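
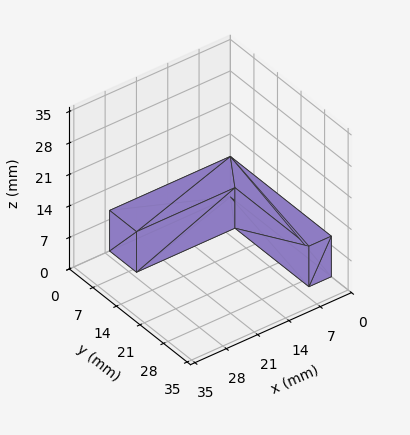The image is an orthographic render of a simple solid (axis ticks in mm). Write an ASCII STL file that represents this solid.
Reading the render: the shape is an L-shaped prism: outer 27 × 30 mm, arm thicknesses ≈ 8 mm (horizontal) and 5 mm (vertical), extruded 9 mm in z (dimensions read to the nearest mm from the axis ticks). For the STL, each face is triangulated and given an outward normal.

solid part
  facet normal 0.0000 0.0000 -1.0000
    outer loop
      vertex 27.000 8.000 0.000
      vertex 27.000 0.000 0.000
      vertex 0.000 0.000 0.000
    endloop
  endfacet
  facet normal 0.0000 0.0000 -1.0000
    outer loop
      vertex 5.000 8.000 0.000
      vertex 27.000 8.000 0.000
      vertex 0.000 0.000 0.000
    endloop
  endfacet
  facet normal 0.0000 0.0000 -1.0000
    outer loop
      vertex 5.000 30.000 0.000
      vertex 5.000 8.000 0.000
      vertex 0.000 0.000 0.000
    endloop
  endfacet
  facet normal 0.0000 0.0000 -1.0000
    outer loop
      vertex 0.000 30.000 0.000
      vertex 5.000 30.000 0.000
      vertex 0.000 0.000 0.000
    endloop
  endfacet
  facet normal 0.0000 0.0000 1.0000
    outer loop
      vertex 0.000 0.000 9.000
      vertex 27.000 0.000 9.000
      vertex 27.000 8.000 9.000
    endloop
  endfacet
  facet normal 0.0000 0.0000 1.0000
    outer loop
      vertex 0.000 0.000 9.000
      vertex 27.000 8.000 9.000
      vertex 5.000 8.000 9.000
    endloop
  endfacet
  facet normal 0.0000 0.0000 1.0000
    outer loop
      vertex 0.000 0.000 9.000
      vertex 5.000 8.000 9.000
      vertex 5.000 30.000 9.000
    endloop
  endfacet
  facet normal 0.0000 0.0000 1.0000
    outer loop
      vertex 0.000 0.000 9.000
      vertex 5.000 30.000 9.000
      vertex 0.000 30.000 9.000
    endloop
  endfacet
  facet normal 0.0000 -1.0000 0.0000
    outer loop
      vertex 0.000 0.000 0.000
      vertex 27.000 0.000 0.000
      vertex 27.000 0.000 9.000
    endloop
  endfacet
  facet normal 0.0000 -1.0000 0.0000
    outer loop
      vertex 0.000 0.000 0.000
      vertex 27.000 0.000 9.000
      vertex 0.000 0.000 9.000
    endloop
  endfacet
  facet normal 1.0000 0.0000 0.0000
    outer loop
      vertex 27.000 0.000 0.000
      vertex 27.000 8.000 0.000
      vertex 27.000 8.000 9.000
    endloop
  endfacet
  facet normal 1.0000 0.0000 0.0000
    outer loop
      vertex 27.000 0.000 0.000
      vertex 27.000 8.000 9.000
      vertex 27.000 0.000 9.000
    endloop
  endfacet
  facet normal 0.0000 1.0000 0.0000
    outer loop
      vertex 27.000 8.000 0.000
      vertex 5.000 8.000 0.000
      vertex 5.000 8.000 9.000
    endloop
  endfacet
  facet normal 0.0000 1.0000 0.0000
    outer loop
      vertex 27.000 8.000 0.000
      vertex 5.000 8.000 9.000
      vertex 27.000 8.000 9.000
    endloop
  endfacet
  facet normal 1.0000 0.0000 0.0000
    outer loop
      vertex 5.000 8.000 0.000
      vertex 5.000 30.000 0.000
      vertex 5.000 30.000 9.000
    endloop
  endfacet
  facet normal 1.0000 0.0000 0.0000
    outer loop
      vertex 5.000 8.000 0.000
      vertex 5.000 30.000 9.000
      vertex 5.000 8.000 9.000
    endloop
  endfacet
  facet normal 0.0000 1.0000 0.0000
    outer loop
      vertex 5.000 30.000 0.000
      vertex 0.000 30.000 0.000
      vertex 0.000 30.000 9.000
    endloop
  endfacet
  facet normal 0.0000 1.0000 0.0000
    outer loop
      vertex 5.000 30.000 0.000
      vertex 0.000 30.000 9.000
      vertex 5.000 30.000 9.000
    endloop
  endfacet
  facet normal -1.0000 0.0000 0.0000
    outer loop
      vertex 0.000 30.000 0.000
      vertex 0.000 0.000 0.000
      vertex 0.000 0.000 9.000
    endloop
  endfacet
  facet normal -1.0000 0.0000 0.0000
    outer loop
      vertex 0.000 30.000 0.000
      vertex 0.000 0.000 9.000
      vertex 0.000 30.000 9.000
    endloop
  endfacet
endsolid part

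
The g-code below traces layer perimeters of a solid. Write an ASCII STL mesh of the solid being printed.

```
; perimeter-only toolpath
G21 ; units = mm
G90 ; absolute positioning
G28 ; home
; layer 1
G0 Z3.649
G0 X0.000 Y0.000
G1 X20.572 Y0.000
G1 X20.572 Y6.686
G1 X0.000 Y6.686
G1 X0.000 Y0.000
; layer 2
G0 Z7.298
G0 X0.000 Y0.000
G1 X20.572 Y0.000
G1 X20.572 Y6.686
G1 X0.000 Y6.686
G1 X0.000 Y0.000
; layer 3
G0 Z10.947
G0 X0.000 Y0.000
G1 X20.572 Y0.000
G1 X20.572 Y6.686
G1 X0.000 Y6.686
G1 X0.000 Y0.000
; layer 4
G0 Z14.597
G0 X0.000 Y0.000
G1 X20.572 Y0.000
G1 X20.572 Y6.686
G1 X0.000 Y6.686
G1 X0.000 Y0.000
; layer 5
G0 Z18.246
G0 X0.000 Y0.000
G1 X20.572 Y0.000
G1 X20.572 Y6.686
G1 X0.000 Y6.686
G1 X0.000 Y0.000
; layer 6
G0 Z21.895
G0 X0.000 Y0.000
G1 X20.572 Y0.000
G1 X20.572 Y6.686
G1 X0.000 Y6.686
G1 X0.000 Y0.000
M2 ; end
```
solid part
  facet normal 0.0000 0.0000 -1.0000
    outer loop
      vertex 20.572 6.686 0.000
      vertex 20.572 0.000 0.000
      vertex 0.000 0.000 0.000
    endloop
  endfacet
  facet normal 0.0000 0.0000 -1.0000
    outer loop
      vertex 0.000 6.686 0.000
      vertex 20.572 6.686 0.000
      vertex 0.000 0.000 0.000
    endloop
  endfacet
  facet normal 0.0000 0.0000 1.0000
    outer loop
      vertex 0.000 0.000 21.895
      vertex 20.572 0.000 21.895
      vertex 20.572 6.686 21.895
    endloop
  endfacet
  facet normal 0.0000 0.0000 1.0000
    outer loop
      vertex 0.000 0.000 21.895
      vertex 20.572 6.686 21.895
      vertex 0.000 6.686 21.895
    endloop
  endfacet
  facet normal 0.0000 -1.0000 0.0000
    outer loop
      vertex 0.000 0.000 0.000
      vertex 20.572 0.000 0.000
      vertex 20.572 0.000 21.895
    endloop
  endfacet
  facet normal 0.0000 -1.0000 0.0000
    outer loop
      vertex 0.000 0.000 0.000
      vertex 20.572 0.000 21.895
      vertex 0.000 0.000 21.895
    endloop
  endfacet
  facet normal 0.0000 1.0000 0.0000
    outer loop
      vertex 20.572 6.686 21.895
      vertex 20.572 6.686 0.000
      vertex 0.000 6.686 0.000
    endloop
  endfacet
  facet normal 0.0000 1.0000 0.0000
    outer loop
      vertex 0.000 6.686 21.895
      vertex 20.572 6.686 21.895
      vertex 0.000 6.686 0.000
    endloop
  endfacet
  facet normal -1.0000 0.0000 0.0000
    outer loop
      vertex 0.000 6.686 21.895
      vertex 0.000 6.686 0.000
      vertex 0.000 0.000 0.000
    endloop
  endfacet
  facet normal -1.0000 0.0000 0.0000
    outer loop
      vertex 0.000 0.000 21.895
      vertex 0.000 6.686 21.895
      vertex 0.000 0.000 0.000
    endloop
  endfacet
  facet normal 1.0000 0.0000 0.0000
    outer loop
      vertex 20.572 0.000 0.000
      vertex 20.572 6.686 0.000
      vertex 20.572 6.686 21.895
    endloop
  endfacet
  facet normal 1.0000 0.0000 0.0000
    outer loop
      vertex 20.572 0.000 0.000
      vertex 20.572 6.686 21.895
      vertex 20.572 0.000 21.895
    endloop
  endfacet
endsolid part

The G0 Z moves step by Δz≈3.649 mm. Every layer's G1 loop is the same polygon, so the solid is a straight extrusion of it from z=0 to z≈21.9. Closing with flat bottom and top caps and triangulating gives 12 facets — a rectangular box, roughly 20.6 × 6.69 mm footprint and 21.9 mm tall.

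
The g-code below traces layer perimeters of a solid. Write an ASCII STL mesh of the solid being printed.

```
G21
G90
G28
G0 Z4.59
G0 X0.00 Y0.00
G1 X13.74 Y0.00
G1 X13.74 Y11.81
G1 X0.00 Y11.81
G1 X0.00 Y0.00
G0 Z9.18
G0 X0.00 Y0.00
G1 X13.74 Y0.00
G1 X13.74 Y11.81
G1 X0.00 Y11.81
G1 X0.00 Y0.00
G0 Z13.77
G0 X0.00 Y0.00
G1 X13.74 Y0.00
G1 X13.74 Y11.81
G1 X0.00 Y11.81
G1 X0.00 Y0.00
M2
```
solid part
  facet normal 0.0000 0.0000 -1.0000
    outer loop
      vertex 13.74 11.81 0.00
      vertex 13.74 0.00 0.00
      vertex 0.00 0.00 0.00
    endloop
  endfacet
  facet normal 0.0000 0.0000 -1.0000
    outer loop
      vertex 0.00 11.81 0.00
      vertex 13.74 11.81 0.00
      vertex 0.00 0.00 0.00
    endloop
  endfacet
  facet normal 0.0000 0.0000 1.0000
    outer loop
      vertex 0.00 0.00 13.77
      vertex 13.74 0.00 13.77
      vertex 13.74 11.81 13.77
    endloop
  endfacet
  facet normal 0.0000 0.0000 1.0000
    outer loop
      vertex 0.00 0.00 13.77
      vertex 13.74 11.81 13.77
      vertex 0.00 11.81 13.77
    endloop
  endfacet
  facet normal 0.0000 -1.0000 0.0000
    outer loop
      vertex 0.00 0.00 0.00
      vertex 13.74 0.00 0.00
      vertex 13.74 0.00 13.77
    endloop
  endfacet
  facet normal 0.0000 -1.0000 0.0000
    outer loop
      vertex 0.00 0.00 0.00
      vertex 13.74 0.00 13.77
      vertex 0.00 0.00 13.77
    endloop
  endfacet
  facet normal 0.0000 1.0000 0.0000
    outer loop
      vertex 13.74 11.81 13.77
      vertex 13.74 11.81 0.00
      vertex 0.00 11.81 0.00
    endloop
  endfacet
  facet normal 0.0000 1.0000 0.0000
    outer loop
      vertex 0.00 11.81 13.77
      vertex 13.74 11.81 13.77
      vertex 0.00 11.81 0.00
    endloop
  endfacet
  facet normal -1.0000 0.0000 0.0000
    outer loop
      vertex 0.00 11.81 13.77
      vertex 0.00 11.81 0.00
      vertex 0.00 0.00 0.00
    endloop
  endfacet
  facet normal -1.0000 0.0000 0.0000
    outer loop
      vertex 0.00 0.00 13.77
      vertex 0.00 11.81 13.77
      vertex 0.00 0.00 0.00
    endloop
  endfacet
  facet normal 1.0000 0.0000 0.0000
    outer loop
      vertex 13.74 0.00 0.00
      vertex 13.74 11.81 0.00
      vertex 13.74 11.81 13.77
    endloop
  endfacet
  facet normal 1.0000 0.0000 0.0000
    outer loop
      vertex 13.74 0.00 0.00
      vertex 13.74 11.81 13.77
      vertex 13.74 0.00 13.77
    endloop
  endfacet
endsolid part

The G0 Z moves step by Δz≈4.59 mm. Every layer's G1 loop is the same polygon, so the solid is a straight extrusion of it from z=0 to z≈13.8. Closing with flat bottom and top caps and triangulating gives 12 facets — a rectangular box, roughly 13.7 × 11.8 mm footprint and 13.8 mm tall.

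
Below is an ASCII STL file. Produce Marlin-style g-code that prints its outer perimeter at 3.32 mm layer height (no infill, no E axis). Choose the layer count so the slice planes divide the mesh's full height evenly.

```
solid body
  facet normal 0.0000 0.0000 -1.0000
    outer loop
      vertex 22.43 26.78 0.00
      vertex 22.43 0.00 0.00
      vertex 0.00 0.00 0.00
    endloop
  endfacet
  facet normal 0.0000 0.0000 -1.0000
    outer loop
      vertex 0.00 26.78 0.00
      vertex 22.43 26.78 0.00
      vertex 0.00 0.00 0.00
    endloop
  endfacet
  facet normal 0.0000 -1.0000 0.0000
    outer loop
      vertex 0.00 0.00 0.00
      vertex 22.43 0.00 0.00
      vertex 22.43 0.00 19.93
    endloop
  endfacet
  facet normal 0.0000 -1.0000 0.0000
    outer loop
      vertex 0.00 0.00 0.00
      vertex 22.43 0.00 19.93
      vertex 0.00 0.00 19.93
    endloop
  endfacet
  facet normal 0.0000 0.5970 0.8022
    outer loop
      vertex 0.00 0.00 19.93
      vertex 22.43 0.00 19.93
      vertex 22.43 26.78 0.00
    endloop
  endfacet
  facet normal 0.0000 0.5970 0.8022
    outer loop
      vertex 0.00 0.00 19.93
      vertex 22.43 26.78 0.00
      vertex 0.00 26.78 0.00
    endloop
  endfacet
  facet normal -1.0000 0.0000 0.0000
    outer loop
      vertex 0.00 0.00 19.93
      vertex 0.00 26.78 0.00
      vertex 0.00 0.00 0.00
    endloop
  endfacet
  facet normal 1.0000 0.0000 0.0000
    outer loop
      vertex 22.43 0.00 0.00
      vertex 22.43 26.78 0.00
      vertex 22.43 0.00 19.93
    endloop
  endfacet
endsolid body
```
; perimeter-only toolpath
G21 ; units = mm
G90 ; absolute positioning
G28 ; home
; layer 1
G0 Z3.32
G0 X0.00 Y0.00
G1 X22.43 Y0.00
G1 X22.43 Y22.32
G1 X0.00 Y22.32
G1 X0.00 Y0.00
; layer 2
G0 Z6.64
G0 X0.00 Y0.00
G1 X22.43 Y0.00
G1 X22.43 Y17.85
G1 X0.00 Y17.85
G1 X0.00 Y0.00
; layer 3
G0 Z9.96
G0 X0.00 Y0.00
G1 X22.43 Y0.00
G1 X22.43 Y13.39
G1 X0.00 Y13.39
G1 X0.00 Y0.00
; layer 4
G0 Z13.29
G0 X0.00 Y0.00
G1 X22.43 Y0.00
G1 X22.43 Y8.93
G1 X0.00 Y8.93
G1 X0.00 Y0.00
; layer 5
G0 Z16.61
G0 X0.00 Y0.00
G1 X22.43 Y0.00
G1 X22.43 Y4.46
G1 X0.00 Y4.46
G1 X0.00 Y0.00
M2 ; end

The solid is a wedge (ramp): 22.4 × 26.8 mm base, rising to 19.9 mm along the y=0 edge and sloping linearly to z=0 at y=26.8. Slicing at Δz = 3.32 mm — 6 equal slices spanning the solid's height, so layer i sits at z = i·h/6 — gives 5 non-empty perimeters. Each is a 4-segment closed polygon; G0 lifts to the layer z and rapids to the start vertex, then G1 traces the edges. The cross-section shrinks linearly with z (the slice at the apex is degenerate and omitted).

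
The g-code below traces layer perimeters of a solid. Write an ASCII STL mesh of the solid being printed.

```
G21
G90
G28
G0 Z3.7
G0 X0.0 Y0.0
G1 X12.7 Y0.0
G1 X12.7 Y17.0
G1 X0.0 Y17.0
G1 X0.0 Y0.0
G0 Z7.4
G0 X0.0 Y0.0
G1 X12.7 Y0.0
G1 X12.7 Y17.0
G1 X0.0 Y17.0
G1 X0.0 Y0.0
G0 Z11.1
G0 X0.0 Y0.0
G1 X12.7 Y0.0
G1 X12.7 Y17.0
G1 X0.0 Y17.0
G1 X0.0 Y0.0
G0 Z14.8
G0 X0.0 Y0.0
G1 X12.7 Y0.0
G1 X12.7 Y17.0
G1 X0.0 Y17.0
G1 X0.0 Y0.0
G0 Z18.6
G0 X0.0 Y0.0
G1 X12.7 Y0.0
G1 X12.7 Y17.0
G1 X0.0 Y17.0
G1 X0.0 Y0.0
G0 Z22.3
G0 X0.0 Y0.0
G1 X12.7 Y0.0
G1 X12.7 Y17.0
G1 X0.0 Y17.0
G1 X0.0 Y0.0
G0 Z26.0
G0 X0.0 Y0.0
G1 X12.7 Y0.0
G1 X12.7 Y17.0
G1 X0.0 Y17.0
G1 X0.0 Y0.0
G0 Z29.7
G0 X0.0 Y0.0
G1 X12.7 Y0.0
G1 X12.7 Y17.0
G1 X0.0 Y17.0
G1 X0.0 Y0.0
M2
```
solid part
  facet normal 0.0000 0.0000 -1.0000
    outer loop
      vertex 12.7 17.0 0.0
      vertex 12.7 0.0 0.0
      vertex 0.0 0.0 0.0
    endloop
  endfacet
  facet normal 0.0000 0.0000 -1.0000
    outer loop
      vertex 0.0 17.0 0.0
      vertex 12.7 17.0 0.0
      vertex 0.0 0.0 0.0
    endloop
  endfacet
  facet normal 0.0000 0.0000 1.0000
    outer loop
      vertex 0.0 0.0 29.7
      vertex 12.7 0.0 29.7
      vertex 12.7 17.0 29.7
    endloop
  endfacet
  facet normal 0.0000 0.0000 1.0000
    outer loop
      vertex 0.0 0.0 29.7
      vertex 12.7 17.0 29.7
      vertex 0.0 17.0 29.7
    endloop
  endfacet
  facet normal 0.0000 -1.0000 0.0000
    outer loop
      vertex 0.0 0.0 0.0
      vertex 12.7 0.0 0.0
      vertex 12.7 0.0 29.7
    endloop
  endfacet
  facet normal 0.0000 -1.0000 0.0000
    outer loop
      vertex 0.0 0.0 0.0
      vertex 12.7 0.0 29.7
      vertex 0.0 0.0 29.7
    endloop
  endfacet
  facet normal 0.0000 1.0000 0.0000
    outer loop
      vertex 12.7 17.0 29.7
      vertex 12.7 17.0 0.0
      vertex 0.0 17.0 0.0
    endloop
  endfacet
  facet normal 0.0000 1.0000 0.0000
    outer loop
      vertex 0.0 17.0 29.7
      vertex 12.7 17.0 29.7
      vertex 0.0 17.0 0.0
    endloop
  endfacet
  facet normal -1.0000 0.0000 0.0000
    outer loop
      vertex 0.0 17.0 29.7
      vertex 0.0 17.0 0.0
      vertex 0.0 0.0 0.0
    endloop
  endfacet
  facet normal -1.0000 0.0000 0.0000
    outer loop
      vertex 0.0 0.0 29.7
      vertex 0.0 17.0 29.7
      vertex 0.0 0.0 0.0
    endloop
  endfacet
  facet normal 1.0000 0.0000 0.0000
    outer loop
      vertex 12.7 0.0 0.0
      vertex 12.7 17.0 0.0
      vertex 12.7 17.0 29.7
    endloop
  endfacet
  facet normal 1.0000 0.0000 0.0000
    outer loop
      vertex 12.7 0.0 0.0
      vertex 12.7 17.0 29.7
      vertex 12.7 0.0 29.7
    endloop
  endfacet
endsolid part

The G0 Z moves step by Δz≈3.7 mm. Every layer's G1 loop is the same polygon, so the solid is a straight extrusion of it from z=0 to z≈29.7. Closing with flat bottom and top caps and triangulating gives 12 facets — a rectangular box, roughly 12.7 × 17 mm footprint and 29.7 mm tall.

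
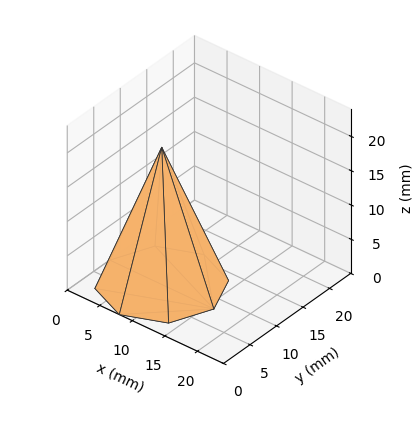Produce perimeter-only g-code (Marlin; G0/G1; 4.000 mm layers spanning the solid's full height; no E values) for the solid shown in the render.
Reading the render: the shape is a regular 8-sided pyramid, base circumscribed radius ≈ 8 mm, apex at z ≈ 20 mm (dimensions read to the nearest mm from the axis ticks). For the g-code, the solid's height is divided into equal slices at the stated Δz and each level perimeter traced with G1 moves after a G0 lift.

; perimeter-only toolpath
G21 ; units = mm
G90 ; absolute positioning
G28 ; home
; layer 1
G0 Z4.000
G0 X14.400 Y8.000
G1 X12.526 Y12.526
G1 X8.000 Y14.400
G1 X3.474 Y12.526
G1 X1.600 Y8.000
G1 X3.474 Y3.474
G1 X8.000 Y1.600
G1 X12.526 Y3.474
G1 X14.400 Y8.000
; layer 2
G0 Z8.000
G0 X12.800 Y8.000
G1 X11.394 Y11.394
G1 X8.000 Y12.800
G1 X4.606 Y11.394
G1 X3.200 Y8.000
G1 X4.606 Y4.606
G1 X8.000 Y3.200
G1 X11.394 Y4.606
G1 X12.800 Y8.000
; layer 3
G0 Z12.000
G0 X11.200 Y8.000
G1 X10.263 Y10.263
G1 X8.000 Y11.200
G1 X5.737 Y10.263
G1 X4.800 Y8.000
G1 X5.737 Y5.737
G1 X8.000 Y4.800
G1 X10.263 Y5.737
G1 X11.200 Y8.000
; layer 4
G0 Z16.000
G0 X9.600 Y8.000
G1 X9.131 Y9.131
G1 X8.000 Y9.600
G1 X6.869 Y9.131
G1 X6.400 Y8.000
G1 X6.869 Y6.869
G1 X8.000 Y6.400
G1 X9.131 Y6.869
G1 X9.600 Y8.000
M2 ; end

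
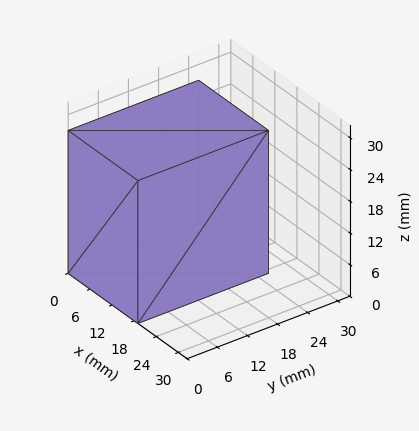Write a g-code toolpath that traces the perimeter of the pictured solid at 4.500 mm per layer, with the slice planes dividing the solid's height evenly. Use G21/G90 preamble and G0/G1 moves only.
Reading the render: the shape is a rectangular box, roughly 19 × 26 mm footprint and 27 mm tall (dimensions read to the nearest mm from the axis ticks). For the g-code, the solid's height is divided into equal slices at the stated Δz and each level perimeter traced with G1 moves after a G0 lift.

; perimeter-only toolpath
G21 ; units = mm
G90 ; absolute positioning
G28 ; home
; layer 1
G0 Z4.500
G0 X0.000 Y0.000
G1 X19.000 Y0.000
G1 X19.000 Y26.000
G1 X0.000 Y26.000
G1 X0.000 Y0.000
; layer 2
G0 Z9.000
G0 X0.000 Y0.000
G1 X19.000 Y0.000
G1 X19.000 Y26.000
G1 X0.000 Y26.000
G1 X0.000 Y0.000
; layer 3
G0 Z13.500
G0 X0.000 Y0.000
G1 X19.000 Y0.000
G1 X19.000 Y26.000
G1 X0.000 Y26.000
G1 X0.000 Y0.000
; layer 4
G0 Z18.000
G0 X0.000 Y0.000
G1 X19.000 Y0.000
G1 X19.000 Y26.000
G1 X0.000 Y26.000
G1 X0.000 Y0.000
; layer 5
G0 Z22.500
G0 X0.000 Y0.000
G1 X19.000 Y0.000
G1 X19.000 Y26.000
G1 X0.000 Y26.000
G1 X0.000 Y0.000
; layer 6
G0 Z27.000
G0 X0.000 Y0.000
G1 X19.000 Y0.000
G1 X19.000 Y26.000
G1 X0.000 Y26.000
G1 X0.000 Y0.000
M2 ; end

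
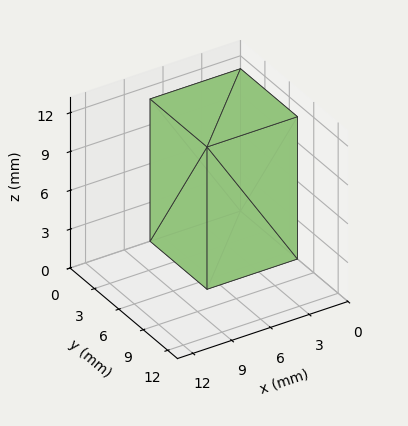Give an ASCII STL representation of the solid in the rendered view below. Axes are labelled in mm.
Reading the render: the shape is a rectangular box, roughly 7 × 7 mm footprint and 11 mm tall (dimensions read to the nearest mm from the axis ticks). For the STL, each face is triangulated and given an outward normal.

solid part
  facet normal 0.0000 0.0000 -1.0000
    outer loop
      vertex 7.0 7.0 0.0
      vertex 7.0 0.0 0.0
      vertex 0.0 0.0 0.0
    endloop
  endfacet
  facet normal 0.0000 0.0000 -1.0000
    outer loop
      vertex 0.0 7.0 0.0
      vertex 7.0 7.0 0.0
      vertex 0.0 0.0 0.0
    endloop
  endfacet
  facet normal 0.0000 0.0000 1.0000
    outer loop
      vertex 0.0 0.0 11.0
      vertex 7.0 0.0 11.0
      vertex 7.0 7.0 11.0
    endloop
  endfacet
  facet normal 0.0000 0.0000 1.0000
    outer loop
      vertex 0.0 0.0 11.0
      vertex 7.0 7.0 11.0
      vertex 0.0 7.0 11.0
    endloop
  endfacet
  facet normal 0.0000 -1.0000 0.0000
    outer loop
      vertex 0.0 0.0 0.0
      vertex 7.0 0.0 0.0
      vertex 7.0 0.0 11.0
    endloop
  endfacet
  facet normal 0.0000 -1.0000 0.0000
    outer loop
      vertex 0.0 0.0 0.0
      vertex 7.0 0.0 11.0
      vertex 0.0 0.0 11.0
    endloop
  endfacet
  facet normal 0.0000 1.0000 0.0000
    outer loop
      vertex 7.0 7.0 11.0
      vertex 7.0 7.0 0.0
      vertex 0.0 7.0 0.0
    endloop
  endfacet
  facet normal 0.0000 1.0000 0.0000
    outer loop
      vertex 0.0 7.0 11.0
      vertex 7.0 7.0 11.0
      vertex 0.0 7.0 0.0
    endloop
  endfacet
  facet normal -1.0000 0.0000 0.0000
    outer loop
      vertex 0.0 7.0 11.0
      vertex 0.0 7.0 0.0
      vertex 0.0 0.0 0.0
    endloop
  endfacet
  facet normal -1.0000 0.0000 0.0000
    outer loop
      vertex 0.0 0.0 11.0
      vertex 0.0 7.0 11.0
      vertex 0.0 0.0 0.0
    endloop
  endfacet
  facet normal 1.0000 0.0000 0.0000
    outer loop
      vertex 7.0 0.0 0.0
      vertex 7.0 7.0 0.0
      vertex 7.0 7.0 11.0
    endloop
  endfacet
  facet normal 1.0000 0.0000 0.0000
    outer loop
      vertex 7.0 0.0 0.0
      vertex 7.0 7.0 11.0
      vertex 7.0 0.0 11.0
    endloop
  endfacet
endsolid part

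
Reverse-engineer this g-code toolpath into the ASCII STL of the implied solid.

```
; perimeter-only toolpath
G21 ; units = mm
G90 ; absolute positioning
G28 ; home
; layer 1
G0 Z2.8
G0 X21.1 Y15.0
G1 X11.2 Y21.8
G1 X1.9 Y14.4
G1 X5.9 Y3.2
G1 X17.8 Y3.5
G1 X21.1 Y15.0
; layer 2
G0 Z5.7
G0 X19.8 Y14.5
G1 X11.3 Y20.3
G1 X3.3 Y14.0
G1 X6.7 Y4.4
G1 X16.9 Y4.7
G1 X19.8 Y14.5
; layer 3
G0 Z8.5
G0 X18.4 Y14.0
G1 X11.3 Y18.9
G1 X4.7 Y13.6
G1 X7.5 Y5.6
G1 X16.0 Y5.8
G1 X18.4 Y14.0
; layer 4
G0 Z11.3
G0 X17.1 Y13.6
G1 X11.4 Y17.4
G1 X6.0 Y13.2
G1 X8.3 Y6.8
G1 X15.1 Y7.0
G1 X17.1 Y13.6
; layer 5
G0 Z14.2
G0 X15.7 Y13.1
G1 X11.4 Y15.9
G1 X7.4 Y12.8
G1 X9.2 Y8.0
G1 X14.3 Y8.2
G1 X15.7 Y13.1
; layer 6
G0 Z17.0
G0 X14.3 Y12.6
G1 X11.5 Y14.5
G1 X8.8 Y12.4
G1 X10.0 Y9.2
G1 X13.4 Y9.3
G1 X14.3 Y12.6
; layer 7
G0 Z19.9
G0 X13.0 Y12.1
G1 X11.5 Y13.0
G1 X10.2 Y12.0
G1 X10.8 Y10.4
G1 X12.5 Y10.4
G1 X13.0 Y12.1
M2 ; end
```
solid part
  facet normal 0.0000 0.0000 -1.0000
    outer loop
      vertex 0.5 14.8 0.0
      vertex 11.2 23.2 0.0
      vertex 22.5 15.5 0.0
    endloop
  endfacet
  facet normal 0.0000 0.0000 -1.0000
    outer loop
      vertex 5.1 2.0 0.0
      vertex 0.5 14.8 0.0
      vertex 22.5 15.5 0.0
    endloop
  endfacet
  facet normal 0.0000 0.0000 -1.0000
    outer loop
      vertex 18.7 2.4 0.0
      vertex 5.1 2.0 0.0
      vertex 22.5 15.5 0.0
    endloop
  endfacet
  facet normal 0.5206 0.7640 0.3812
    outer loop
      vertex 22.5 15.5 0.0
      vertex 11.2 23.2 0.0
      vertex 11.6 11.6 22.7
    endloop
  endfacet
  facet normal -0.5708 0.7271 0.3816
    outer loop
      vertex 11.2 23.2 0.0
      vertex 0.5 14.8 0.0
      vertex 11.6 11.6 22.7
    endloop
  endfacet
  facet normal -0.8700 -0.3126 0.3813
    outer loop
      vertex 0.5 14.8 0.0
      vertex 5.1 2.0 0.0
      vertex 11.6 11.6 22.7
    endloop
  endfacet
  facet normal 0.0272 -0.9234 0.3828
    outer loop
      vertex 5.1 2.0 0.0
      vertex 18.7 2.4 0.0
      vertex 11.6 11.6 22.7
    endloop
  endfacet
  facet normal 0.8876 -0.2575 0.3820
    outer loop
      vertex 18.7 2.4 0.0
      vertex 22.5 15.5 0.0
      vertex 11.6 11.6 22.7
    endloop
  endfacet
endsolid part

The G0 Z moves step by Δz≈2.8 mm. The G1 loops shrink linearly with z, so the solid tapers from its base footprint up to z≈22.7. Closing with a flat bottom cap and the tapered top and triangulating gives 8 facets — a regular 5-sided pyramid, base circumscribed radius ≈ 11.6 mm, apex at z ≈ 22.7 mm.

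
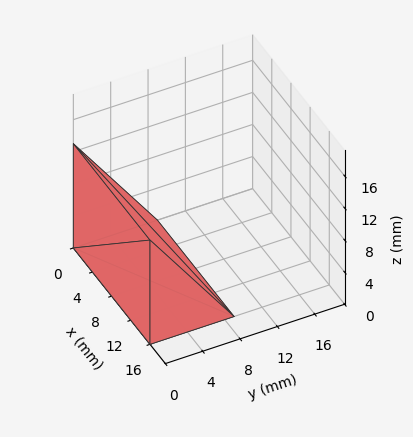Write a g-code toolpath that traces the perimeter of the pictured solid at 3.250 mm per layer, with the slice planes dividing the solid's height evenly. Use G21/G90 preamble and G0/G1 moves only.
Reading the render: the shape is a wedge (ramp): 16 × 9 mm base, rising to 13 mm along the y=0 edge and sloping linearly to z=0 at y=9 (dimensions read to the nearest mm from the axis ticks). For the g-code, the solid's height is divided into equal slices at the stated Δz and each level perimeter traced with G1 moves after a G0 lift.

; perimeter-only toolpath
G21 ; units = mm
G90 ; absolute positioning
G28 ; home
; layer 1
G0 Z3.250
G0 X0.000 Y0.000
G1 X16.000 Y0.000
G1 X16.000 Y6.750
G1 X0.000 Y6.750
G1 X0.000 Y0.000
; layer 2
G0 Z6.500
G0 X0.000 Y0.000
G1 X16.000 Y0.000
G1 X16.000 Y4.500
G1 X0.000 Y4.500
G1 X0.000 Y0.000
; layer 3
G0 Z9.750
G0 X0.000 Y0.000
G1 X16.000 Y0.000
G1 X16.000 Y2.250
G1 X0.000 Y2.250
G1 X0.000 Y0.000
M2 ; end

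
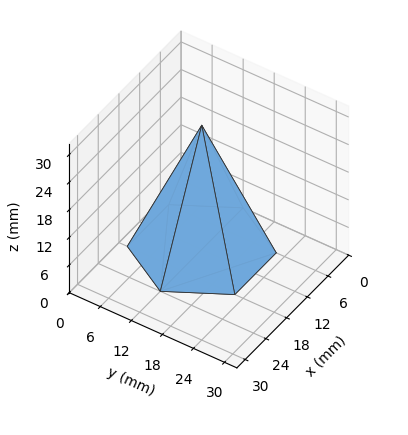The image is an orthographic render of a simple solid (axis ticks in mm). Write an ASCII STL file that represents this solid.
Reading the render: the shape is a regular 6-sided pyramid, base circumscribed radius ≈ 12 mm, apex at z ≈ 27 mm (dimensions read to the nearest mm from the axis ticks). For the STL, each face is triangulated and given an outward normal.

solid part
  facet normal 0.0000 0.0000 -1.0000
    outer loop
      vertex 6.00 22.39 0.00
      vertex 18.00 22.39 0.00
      vertex 24.00 12.00 0.00
    endloop
  endfacet
  facet normal 0.0000 0.0000 -1.0000
    outer loop
      vertex 0.00 12.00 0.00
      vertex 6.00 22.39 0.00
      vertex 24.00 12.00 0.00
    endloop
  endfacet
  facet normal 0.0000 0.0000 -1.0000
    outer loop
      vertex 6.00 1.61 0.00
      vertex 0.00 12.00 0.00
      vertex 24.00 12.00 0.00
    endloop
  endfacet
  facet normal 0.0000 0.0000 -1.0000
    outer loop
      vertex 18.00 1.61 0.00
      vertex 6.00 1.61 0.00
      vertex 24.00 12.00 0.00
    endloop
  endfacet
  facet normal 0.8082 0.4667 0.3592
    outer loop
      vertex 24.00 12.00 0.00
      vertex 18.00 22.39 0.00
      vertex 12.00 12.00 27.00
    endloop
  endfacet
  facet normal 0.0000 0.9333 0.3591
    outer loop
      vertex 18.00 22.39 0.00
      vertex 6.00 22.39 0.00
      vertex 12.00 12.00 27.00
    endloop
  endfacet
  facet normal -0.8082 0.4667 0.3592
    outer loop
      vertex 6.00 22.39 0.00
      vertex 0.00 12.00 0.00
      vertex 12.00 12.00 27.00
    endloop
  endfacet
  facet normal -0.8082 -0.4667 0.3592
    outer loop
      vertex 0.00 12.00 0.00
      vertex 6.00 1.61 0.00
      vertex 12.00 12.00 27.00
    endloop
  endfacet
  facet normal 0.0000 -0.9333 0.3591
    outer loop
      vertex 6.00 1.61 0.00
      vertex 18.00 1.61 0.00
      vertex 12.00 12.00 27.00
    endloop
  endfacet
  facet normal 0.8082 -0.4667 0.3592
    outer loop
      vertex 18.00 1.61 0.00
      vertex 24.00 12.00 0.00
      vertex 12.00 12.00 27.00
    endloop
  endfacet
endsolid part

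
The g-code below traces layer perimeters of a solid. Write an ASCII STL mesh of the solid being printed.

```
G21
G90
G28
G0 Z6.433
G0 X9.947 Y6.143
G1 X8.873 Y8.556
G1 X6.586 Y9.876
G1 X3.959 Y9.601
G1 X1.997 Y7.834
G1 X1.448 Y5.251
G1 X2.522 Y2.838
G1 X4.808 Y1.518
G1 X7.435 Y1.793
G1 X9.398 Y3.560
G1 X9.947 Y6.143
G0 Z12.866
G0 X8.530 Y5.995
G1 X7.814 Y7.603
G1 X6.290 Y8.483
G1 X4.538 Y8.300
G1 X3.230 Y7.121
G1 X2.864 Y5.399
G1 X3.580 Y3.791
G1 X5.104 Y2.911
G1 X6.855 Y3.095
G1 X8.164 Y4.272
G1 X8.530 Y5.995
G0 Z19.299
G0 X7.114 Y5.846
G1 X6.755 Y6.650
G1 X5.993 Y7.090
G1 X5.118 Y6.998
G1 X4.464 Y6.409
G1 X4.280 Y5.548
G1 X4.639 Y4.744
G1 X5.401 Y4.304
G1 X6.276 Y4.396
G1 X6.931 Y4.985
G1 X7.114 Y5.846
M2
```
solid part
  facet normal 0.0000 0.0000 -1.0000
    outer loop
      vertex 6.882 11.269 0.000
      vertex 9.931 9.509 0.000
      vertex 11.363 6.292 0.000
    endloop
  endfacet
  facet normal 0.0000 0.0000 -1.0000
    outer loop
      vertex 3.380 10.902 0.000
      vertex 6.882 11.269 0.000
      vertex 11.363 6.292 0.000
    endloop
  endfacet
  facet normal 0.0000 0.0000 -1.0000
    outer loop
      vertex 0.763 8.546 0.000
      vertex 3.380 10.902 0.000
      vertex 11.363 6.292 0.000
    endloop
  endfacet
  facet normal 0.0000 0.0000 -1.0000
    outer loop
      vertex 0.031 5.102 0.000
      vertex 0.763 8.546 0.000
      vertex 11.363 6.292 0.000
    endloop
  endfacet
  facet normal 0.0000 0.0000 -1.0000
    outer loop
      vertex 1.463 1.885 0.000
      vertex 0.031 5.102 0.000
      vertex 11.363 6.292 0.000
    endloop
  endfacet
  facet normal 0.0000 0.0000 -1.0000
    outer loop
      vertex 4.512 0.125 0.000
      vertex 1.463 1.885 0.000
      vertex 11.363 6.292 0.000
    endloop
  endfacet
  facet normal 0.0000 0.0000 -1.0000
    outer loop
      vertex 8.014 0.492 0.000
      vertex 4.512 0.125 0.000
      vertex 11.363 6.292 0.000
    endloop
  endfacet
  facet normal 0.0000 0.0000 -1.0000
    outer loop
      vertex 10.631 2.848 0.000
      vertex 8.014 0.492 0.000
      vertex 11.363 6.292 0.000
    endloop
  endfacet
  facet normal 0.8940 0.3979 0.2060
    outer loop
      vertex 11.363 6.292 0.000
      vertex 9.931 9.509 0.000
      vertex 5.697 5.697 25.732
    endloop
  endfacet
  facet normal 0.4892 0.8475 0.2060
    outer loop
      vertex 9.931 9.509 0.000
      vertex 6.882 11.269 0.000
      vertex 5.697 5.697 25.732
    endloop
  endfacet
  facet normal -0.1020 0.9732 0.2060
    outer loop
      vertex 6.882 11.269 0.000
      vertex 3.380 10.902 0.000
      vertex 5.697 5.697 25.732
    endloop
  endfacet
  facet normal -0.6547 0.7272 0.2061
    outer loop
      vertex 3.380 10.902 0.000
      vertex 0.763 8.546 0.000
      vertex 5.697 5.697 25.732
    endloop
  endfacet
  facet normal -0.9572 0.2034 0.2061
    outer loop
      vertex 0.763 8.546 0.000
      vertex 0.031 5.102 0.000
      vertex 5.697 5.697 25.732
    endloop
  endfacet
  facet normal -0.8940 -0.3979 0.2060
    outer loop
      vertex 0.031 5.102 0.000
      vertex 1.463 1.885 0.000
      vertex 5.697 5.697 25.732
    endloop
  endfacet
  facet normal -0.4892 -0.8475 0.2060
    outer loop
      vertex 1.463 1.885 0.000
      vertex 4.512 0.125 0.000
      vertex 5.697 5.697 25.732
    endloop
  endfacet
  facet normal 0.1020 -0.9732 0.2060
    outer loop
      vertex 4.512 0.125 0.000
      vertex 8.014 0.492 0.000
      vertex 5.697 5.697 25.732
    endloop
  endfacet
  facet normal 0.6547 -0.7272 0.2061
    outer loop
      vertex 8.014 0.492 0.000
      vertex 10.631 2.848 0.000
      vertex 5.697 5.697 25.732
    endloop
  endfacet
  facet normal 0.9572 -0.2034 0.2061
    outer loop
      vertex 10.631 2.848 0.000
      vertex 11.363 6.292 0.000
      vertex 5.697 5.697 25.732
    endloop
  endfacet
endsolid part

The G0 Z moves step by Δz≈6.433 mm. The G1 loops shrink linearly with z, so the solid tapers from its base footprint up to z≈25.7. Closing with a flat bottom cap and the tapered top and triangulating gives 18 facets — a regular 10-sided pyramid, base circumscribed radius ≈ 5.7 mm, apex at z ≈ 25.7 mm.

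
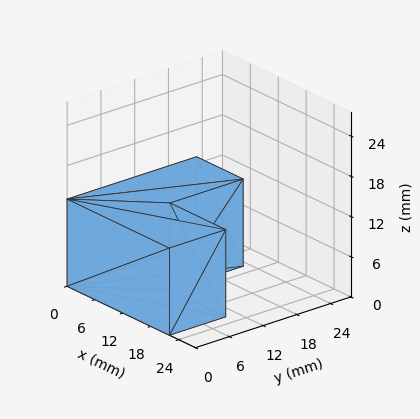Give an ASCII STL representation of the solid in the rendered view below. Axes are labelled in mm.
Reading the render: the shape is an L-shaped prism: outer 22 × 23 mm, arm thicknesses ≈ 10 mm (horizontal) and 10 mm (vertical), extruded 13 mm in z (dimensions read to the nearest mm from the axis ticks). For the STL, each face is triangulated and given an outward normal.

solid part
  facet normal 0.0000 0.0000 -1.0000
    outer loop
      vertex 22.0 10.0 0.0
      vertex 22.0 0.0 0.0
      vertex 0.0 0.0 0.0
    endloop
  endfacet
  facet normal 0.0000 0.0000 -1.0000
    outer loop
      vertex 10.0 10.0 0.0
      vertex 22.0 10.0 0.0
      vertex 0.0 0.0 0.0
    endloop
  endfacet
  facet normal 0.0000 0.0000 -1.0000
    outer loop
      vertex 10.0 23.0 0.0
      vertex 10.0 10.0 0.0
      vertex 0.0 0.0 0.0
    endloop
  endfacet
  facet normal 0.0000 0.0000 -1.0000
    outer loop
      vertex 0.0 23.0 0.0
      vertex 10.0 23.0 0.0
      vertex 0.0 0.0 0.0
    endloop
  endfacet
  facet normal 0.0000 0.0000 1.0000
    outer loop
      vertex 0.0 0.0 13.0
      vertex 22.0 0.0 13.0
      vertex 22.0 10.0 13.0
    endloop
  endfacet
  facet normal 0.0000 0.0000 1.0000
    outer loop
      vertex 0.0 0.0 13.0
      vertex 22.0 10.0 13.0
      vertex 10.0 10.0 13.0
    endloop
  endfacet
  facet normal 0.0000 0.0000 1.0000
    outer loop
      vertex 0.0 0.0 13.0
      vertex 10.0 10.0 13.0
      vertex 10.0 23.0 13.0
    endloop
  endfacet
  facet normal 0.0000 0.0000 1.0000
    outer loop
      vertex 0.0 0.0 13.0
      vertex 10.0 23.0 13.0
      vertex 0.0 23.0 13.0
    endloop
  endfacet
  facet normal 0.0000 -1.0000 0.0000
    outer loop
      vertex 0.0 0.0 0.0
      vertex 22.0 0.0 0.0
      vertex 22.0 0.0 13.0
    endloop
  endfacet
  facet normal 0.0000 -1.0000 0.0000
    outer loop
      vertex 0.0 0.0 0.0
      vertex 22.0 0.0 13.0
      vertex 0.0 0.0 13.0
    endloop
  endfacet
  facet normal 1.0000 0.0000 0.0000
    outer loop
      vertex 22.0 0.0 0.0
      vertex 22.0 10.0 0.0
      vertex 22.0 10.0 13.0
    endloop
  endfacet
  facet normal 1.0000 0.0000 0.0000
    outer loop
      vertex 22.0 0.0 0.0
      vertex 22.0 10.0 13.0
      vertex 22.0 0.0 13.0
    endloop
  endfacet
  facet normal 0.0000 1.0000 0.0000
    outer loop
      vertex 22.0 10.0 0.0
      vertex 10.0 10.0 0.0
      vertex 10.0 10.0 13.0
    endloop
  endfacet
  facet normal 0.0000 1.0000 0.0000
    outer loop
      vertex 22.0 10.0 0.0
      vertex 10.0 10.0 13.0
      vertex 22.0 10.0 13.0
    endloop
  endfacet
  facet normal 1.0000 0.0000 0.0000
    outer loop
      vertex 10.0 10.0 0.0
      vertex 10.0 23.0 0.0
      vertex 10.0 23.0 13.0
    endloop
  endfacet
  facet normal 1.0000 0.0000 0.0000
    outer loop
      vertex 10.0 10.0 0.0
      vertex 10.0 23.0 13.0
      vertex 10.0 10.0 13.0
    endloop
  endfacet
  facet normal 0.0000 1.0000 0.0000
    outer loop
      vertex 10.0 23.0 0.0
      vertex 0.0 23.0 0.0
      vertex 0.0 23.0 13.0
    endloop
  endfacet
  facet normal 0.0000 1.0000 0.0000
    outer loop
      vertex 10.0 23.0 0.0
      vertex 0.0 23.0 13.0
      vertex 10.0 23.0 13.0
    endloop
  endfacet
  facet normal -1.0000 0.0000 0.0000
    outer loop
      vertex 0.0 23.0 0.0
      vertex 0.0 0.0 0.0
      vertex 0.0 0.0 13.0
    endloop
  endfacet
  facet normal -1.0000 0.0000 0.0000
    outer loop
      vertex 0.0 23.0 0.0
      vertex 0.0 0.0 13.0
      vertex 0.0 23.0 13.0
    endloop
  endfacet
endsolid part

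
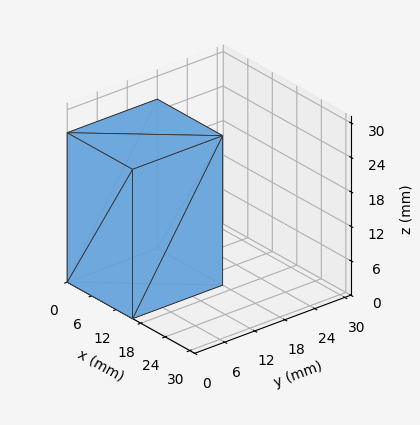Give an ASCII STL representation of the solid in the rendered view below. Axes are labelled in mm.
Reading the render: the shape is a rectangular box, roughly 16 × 18 mm footprint and 26 mm tall (dimensions read to the nearest mm from the axis ticks). For the STL, each face is triangulated and given an outward normal.

solid part
  facet normal 0.0000 0.0000 -1.0000
    outer loop
      vertex 16.000 18.000 0.000
      vertex 16.000 0.000 0.000
      vertex 0.000 0.000 0.000
    endloop
  endfacet
  facet normal 0.0000 0.0000 -1.0000
    outer loop
      vertex 0.000 18.000 0.000
      vertex 16.000 18.000 0.000
      vertex 0.000 0.000 0.000
    endloop
  endfacet
  facet normal 0.0000 0.0000 1.0000
    outer loop
      vertex 0.000 0.000 26.000
      vertex 16.000 0.000 26.000
      vertex 16.000 18.000 26.000
    endloop
  endfacet
  facet normal 0.0000 0.0000 1.0000
    outer loop
      vertex 0.000 0.000 26.000
      vertex 16.000 18.000 26.000
      vertex 0.000 18.000 26.000
    endloop
  endfacet
  facet normal 0.0000 -1.0000 0.0000
    outer loop
      vertex 0.000 0.000 0.000
      vertex 16.000 0.000 0.000
      vertex 16.000 0.000 26.000
    endloop
  endfacet
  facet normal 0.0000 -1.0000 0.0000
    outer loop
      vertex 0.000 0.000 0.000
      vertex 16.000 0.000 26.000
      vertex 0.000 0.000 26.000
    endloop
  endfacet
  facet normal 0.0000 1.0000 0.0000
    outer loop
      vertex 16.000 18.000 26.000
      vertex 16.000 18.000 0.000
      vertex 0.000 18.000 0.000
    endloop
  endfacet
  facet normal 0.0000 1.0000 0.0000
    outer loop
      vertex 0.000 18.000 26.000
      vertex 16.000 18.000 26.000
      vertex 0.000 18.000 0.000
    endloop
  endfacet
  facet normal -1.0000 0.0000 0.0000
    outer loop
      vertex 0.000 18.000 26.000
      vertex 0.000 18.000 0.000
      vertex 0.000 0.000 0.000
    endloop
  endfacet
  facet normal -1.0000 0.0000 0.0000
    outer loop
      vertex 0.000 0.000 26.000
      vertex 0.000 18.000 26.000
      vertex 0.000 0.000 0.000
    endloop
  endfacet
  facet normal 1.0000 0.0000 0.0000
    outer loop
      vertex 16.000 0.000 0.000
      vertex 16.000 18.000 0.000
      vertex 16.000 18.000 26.000
    endloop
  endfacet
  facet normal 1.0000 0.0000 0.0000
    outer loop
      vertex 16.000 0.000 0.000
      vertex 16.000 18.000 26.000
      vertex 16.000 0.000 26.000
    endloop
  endfacet
endsolid part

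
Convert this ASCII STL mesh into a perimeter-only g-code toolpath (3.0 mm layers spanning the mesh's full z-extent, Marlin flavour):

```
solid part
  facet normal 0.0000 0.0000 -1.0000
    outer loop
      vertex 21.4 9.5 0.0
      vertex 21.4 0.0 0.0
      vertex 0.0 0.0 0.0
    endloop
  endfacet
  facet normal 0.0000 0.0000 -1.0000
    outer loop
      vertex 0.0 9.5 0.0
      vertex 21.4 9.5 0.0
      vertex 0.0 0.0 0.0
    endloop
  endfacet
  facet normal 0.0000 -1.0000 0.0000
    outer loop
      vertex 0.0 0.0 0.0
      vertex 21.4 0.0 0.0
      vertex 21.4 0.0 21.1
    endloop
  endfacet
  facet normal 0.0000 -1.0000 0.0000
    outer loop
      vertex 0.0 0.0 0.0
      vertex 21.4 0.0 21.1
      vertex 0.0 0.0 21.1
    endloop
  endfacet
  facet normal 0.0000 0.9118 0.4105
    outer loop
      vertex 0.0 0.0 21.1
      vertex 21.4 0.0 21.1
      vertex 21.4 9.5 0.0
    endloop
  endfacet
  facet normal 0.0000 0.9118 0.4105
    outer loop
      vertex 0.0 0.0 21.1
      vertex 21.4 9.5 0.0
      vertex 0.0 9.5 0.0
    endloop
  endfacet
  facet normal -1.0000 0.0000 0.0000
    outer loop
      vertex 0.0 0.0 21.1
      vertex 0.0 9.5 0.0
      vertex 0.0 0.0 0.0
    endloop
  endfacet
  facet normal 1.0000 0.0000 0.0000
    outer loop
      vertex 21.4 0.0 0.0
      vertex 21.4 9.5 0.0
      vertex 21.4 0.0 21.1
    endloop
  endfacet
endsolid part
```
; perimeter-only toolpath
G21 ; units = mm
G90 ; absolute positioning
G28 ; home
; layer 1
G0 Z3.0
G0 X0.0 Y0.0
G1 X21.4 Y0.0
G1 X21.4 Y8.1
G1 X0.0 Y8.1
G1 X0.0 Y0.0
; layer 2
G0 Z6.0
G0 X0.0 Y0.0
G1 X21.4 Y0.0
G1 X21.4 Y6.8
G1 X0.0 Y6.8
G1 X0.0 Y0.0
; layer 3
G0 Z9.0
G0 X0.0 Y0.0
G1 X21.4 Y0.0
G1 X21.4 Y5.4
G1 X0.0 Y5.4
G1 X0.0 Y0.0
; layer 4
G0 Z12.1
G0 X0.0 Y0.0
G1 X21.4 Y0.0
G1 X21.4 Y4.1
G1 X0.0 Y4.1
G1 X0.0 Y0.0
; layer 5
G0 Z15.1
G0 X0.0 Y0.0
G1 X21.4 Y0.0
G1 X21.4 Y2.7
G1 X0.0 Y2.7
G1 X0.0 Y0.0
; layer 6
G0 Z18.1
G0 X0.0 Y0.0
G1 X21.4 Y0.0
G1 X21.4 Y1.4
G1 X0.0 Y1.4
G1 X0.0 Y0.0
M2 ; end

The solid is a wedge (ramp): 21.4 × 9.5 mm base, rising to 21.1 mm along the y=0 edge and sloping linearly to z=0 at y=9.5. Slicing at Δz = 3.0 mm — 7 equal slices spanning the solid's height, so layer i sits at z = i·h/7 — gives 6 non-empty perimeters. Each is a 4-segment closed polygon; G0 lifts to the layer z and rapids to the start vertex, then G1 traces the edges. The cross-section shrinks linearly with z (the slice at the apex is degenerate and omitted).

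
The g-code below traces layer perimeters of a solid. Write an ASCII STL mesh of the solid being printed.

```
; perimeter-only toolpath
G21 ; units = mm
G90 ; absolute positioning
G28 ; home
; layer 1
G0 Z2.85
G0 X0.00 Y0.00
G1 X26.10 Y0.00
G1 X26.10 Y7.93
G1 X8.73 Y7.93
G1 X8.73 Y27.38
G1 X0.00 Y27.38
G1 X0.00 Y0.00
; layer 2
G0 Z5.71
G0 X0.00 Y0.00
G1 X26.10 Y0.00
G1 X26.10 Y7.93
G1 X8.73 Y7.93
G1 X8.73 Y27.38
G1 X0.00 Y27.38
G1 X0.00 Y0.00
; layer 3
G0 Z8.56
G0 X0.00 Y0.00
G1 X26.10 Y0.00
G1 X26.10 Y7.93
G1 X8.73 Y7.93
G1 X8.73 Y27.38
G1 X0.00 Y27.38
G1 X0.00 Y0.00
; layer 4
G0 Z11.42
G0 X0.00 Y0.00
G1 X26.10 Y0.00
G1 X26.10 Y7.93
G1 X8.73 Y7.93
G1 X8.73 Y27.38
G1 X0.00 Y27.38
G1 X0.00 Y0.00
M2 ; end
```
solid part
  facet normal 0.0000 0.0000 -1.0000
    outer loop
      vertex 26.10 7.93 0.00
      vertex 26.10 0.00 0.00
      vertex 0.00 0.00 0.00
    endloop
  endfacet
  facet normal 0.0000 0.0000 -1.0000
    outer loop
      vertex 8.73 7.93 0.00
      vertex 26.10 7.93 0.00
      vertex 0.00 0.00 0.00
    endloop
  endfacet
  facet normal 0.0000 0.0000 -1.0000
    outer loop
      vertex 8.73 27.38 0.00
      vertex 8.73 7.93 0.00
      vertex 0.00 0.00 0.00
    endloop
  endfacet
  facet normal 0.0000 0.0000 -1.0000
    outer loop
      vertex 0.00 27.38 0.00
      vertex 8.73 27.38 0.00
      vertex 0.00 0.00 0.00
    endloop
  endfacet
  facet normal 0.0000 0.0000 1.0000
    outer loop
      vertex 0.00 0.00 11.42
      vertex 26.10 0.00 11.42
      vertex 26.10 7.93 11.42
    endloop
  endfacet
  facet normal 0.0000 0.0000 1.0000
    outer loop
      vertex 0.00 0.00 11.42
      vertex 26.10 7.93 11.42
      vertex 8.73 7.93 11.42
    endloop
  endfacet
  facet normal 0.0000 0.0000 1.0000
    outer loop
      vertex 0.00 0.00 11.42
      vertex 8.73 7.93 11.42
      vertex 8.73 27.38 11.42
    endloop
  endfacet
  facet normal 0.0000 0.0000 1.0000
    outer loop
      vertex 0.00 0.00 11.42
      vertex 8.73 27.38 11.42
      vertex 0.00 27.38 11.42
    endloop
  endfacet
  facet normal 0.0000 -1.0000 0.0000
    outer loop
      vertex 0.00 0.00 0.00
      vertex 26.10 0.00 0.00
      vertex 26.10 0.00 11.42
    endloop
  endfacet
  facet normal 0.0000 -1.0000 0.0000
    outer loop
      vertex 0.00 0.00 0.00
      vertex 26.10 0.00 11.42
      vertex 0.00 0.00 11.42
    endloop
  endfacet
  facet normal 1.0000 0.0000 0.0000
    outer loop
      vertex 26.10 0.00 0.00
      vertex 26.10 7.93 0.00
      vertex 26.10 7.93 11.42
    endloop
  endfacet
  facet normal 1.0000 0.0000 0.0000
    outer loop
      vertex 26.10 0.00 0.00
      vertex 26.10 7.93 11.42
      vertex 26.10 0.00 11.42
    endloop
  endfacet
  facet normal 0.0000 1.0000 0.0000
    outer loop
      vertex 26.10 7.93 0.00
      vertex 8.73 7.93 0.00
      vertex 8.73 7.93 11.42
    endloop
  endfacet
  facet normal 0.0000 1.0000 0.0000
    outer loop
      vertex 26.10 7.93 0.00
      vertex 8.73 7.93 11.42
      vertex 26.10 7.93 11.42
    endloop
  endfacet
  facet normal 1.0000 0.0000 0.0000
    outer loop
      vertex 8.73 7.93 0.00
      vertex 8.73 27.38 0.00
      vertex 8.73 27.38 11.42
    endloop
  endfacet
  facet normal 1.0000 0.0000 0.0000
    outer loop
      vertex 8.73 7.93 0.00
      vertex 8.73 27.38 11.42
      vertex 8.73 7.93 11.42
    endloop
  endfacet
  facet normal 0.0000 1.0000 0.0000
    outer loop
      vertex 8.73 27.38 0.00
      vertex 0.00 27.38 0.00
      vertex 0.00 27.38 11.42
    endloop
  endfacet
  facet normal 0.0000 1.0000 0.0000
    outer loop
      vertex 8.73 27.38 0.00
      vertex 0.00 27.38 11.42
      vertex 8.73 27.38 11.42
    endloop
  endfacet
  facet normal -1.0000 0.0000 0.0000
    outer loop
      vertex 0.00 27.38 0.00
      vertex 0.00 0.00 0.00
      vertex 0.00 0.00 11.42
    endloop
  endfacet
  facet normal -1.0000 0.0000 0.0000
    outer loop
      vertex 0.00 27.38 0.00
      vertex 0.00 0.00 11.42
      vertex 0.00 27.38 11.42
    endloop
  endfacet
endsolid part

The G0 Z moves step by Δz≈2.85 mm. Every layer's G1 loop is the same polygon, so the solid is a straight extrusion of it from z=0 to z≈11.4. Closing with flat bottom and top caps and triangulating gives 20 facets — an L-shaped prism: outer 26.1 × 27.4 mm, arm thicknesses ≈ 7.93 mm (horizontal) and 8.73 mm (vertical), extruded 11.4 mm in z.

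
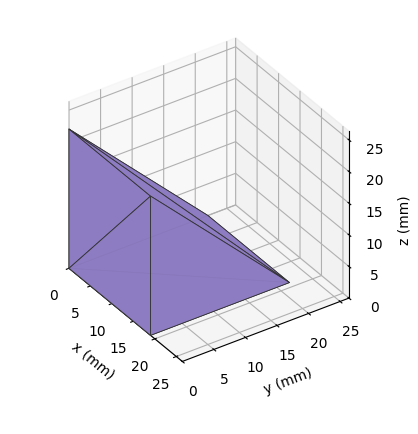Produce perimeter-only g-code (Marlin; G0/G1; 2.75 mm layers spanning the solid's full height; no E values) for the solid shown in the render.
Reading the render: the shape is a wedge (ramp): 19 × 22 mm base, rising to 22 mm along the y=0 edge and sloping linearly to z=0 at y=22 (dimensions read to the nearest mm from the axis ticks). For the g-code, the solid's height is divided into equal slices at the stated Δz and each level perimeter traced with G1 moves after a G0 lift.

; perimeter-only toolpath
G21 ; units = mm
G90 ; absolute positioning
G28 ; home
; layer 1
G0 Z2.75
G0 X0.00 Y0.00
G1 X19.00 Y0.00
G1 X19.00 Y19.25
G1 X0.00 Y19.25
G1 X0.00 Y0.00
; layer 2
G0 Z5.50
G0 X0.00 Y0.00
G1 X19.00 Y0.00
G1 X19.00 Y16.50
G1 X0.00 Y16.50
G1 X0.00 Y0.00
; layer 3
G0 Z8.25
G0 X0.00 Y0.00
G1 X19.00 Y0.00
G1 X19.00 Y13.75
G1 X0.00 Y13.75
G1 X0.00 Y0.00
; layer 4
G0 Z11.00
G0 X0.00 Y0.00
G1 X19.00 Y0.00
G1 X19.00 Y11.00
G1 X0.00 Y11.00
G1 X0.00 Y0.00
; layer 5
G0 Z13.75
G0 X0.00 Y0.00
G1 X19.00 Y0.00
G1 X19.00 Y8.25
G1 X0.00 Y8.25
G1 X0.00 Y0.00
; layer 6
G0 Z16.50
G0 X0.00 Y0.00
G1 X19.00 Y0.00
G1 X19.00 Y5.50
G1 X0.00 Y5.50
G1 X0.00 Y0.00
; layer 7
G0 Z19.25
G0 X0.00 Y0.00
G1 X19.00 Y0.00
G1 X19.00 Y2.75
G1 X0.00 Y2.75
G1 X0.00 Y0.00
M2 ; end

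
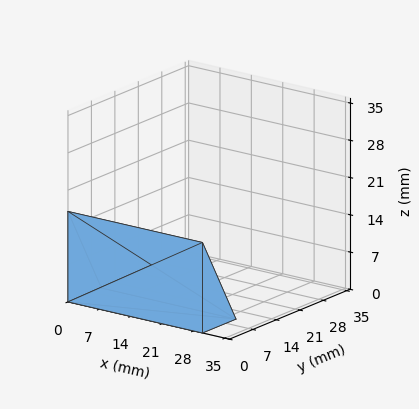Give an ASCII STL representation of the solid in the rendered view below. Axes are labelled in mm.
Reading the render: the shape is a wedge (ramp): 30 × 10 mm base, rising to 17 mm along the y=0 edge and sloping linearly to z=0 at y=10 (dimensions read to the nearest mm from the axis ticks). For the STL, each face is triangulated and given an outward normal.

solid part
  facet normal 0.0000 0.0000 -1.0000
    outer loop
      vertex 30.00 10.00 0.00
      vertex 30.00 0.00 0.00
      vertex 0.00 0.00 0.00
    endloop
  endfacet
  facet normal 0.0000 0.0000 -1.0000
    outer loop
      vertex 0.00 10.00 0.00
      vertex 30.00 10.00 0.00
      vertex 0.00 0.00 0.00
    endloop
  endfacet
  facet normal 0.0000 -1.0000 0.0000
    outer loop
      vertex 0.00 0.00 0.00
      vertex 30.00 0.00 0.00
      vertex 30.00 0.00 17.00
    endloop
  endfacet
  facet normal 0.0000 -1.0000 0.0000
    outer loop
      vertex 0.00 0.00 0.00
      vertex 30.00 0.00 17.00
      vertex 0.00 0.00 17.00
    endloop
  endfacet
  facet normal 0.0000 0.8619 0.5070
    outer loop
      vertex 0.00 0.00 17.00
      vertex 30.00 0.00 17.00
      vertex 30.00 10.00 0.00
    endloop
  endfacet
  facet normal 0.0000 0.8619 0.5070
    outer loop
      vertex 0.00 0.00 17.00
      vertex 30.00 10.00 0.00
      vertex 0.00 10.00 0.00
    endloop
  endfacet
  facet normal -1.0000 0.0000 0.0000
    outer loop
      vertex 0.00 0.00 17.00
      vertex 0.00 10.00 0.00
      vertex 0.00 0.00 0.00
    endloop
  endfacet
  facet normal 1.0000 0.0000 0.0000
    outer loop
      vertex 30.00 0.00 0.00
      vertex 30.00 10.00 0.00
      vertex 30.00 0.00 17.00
    endloop
  endfacet
endsolid part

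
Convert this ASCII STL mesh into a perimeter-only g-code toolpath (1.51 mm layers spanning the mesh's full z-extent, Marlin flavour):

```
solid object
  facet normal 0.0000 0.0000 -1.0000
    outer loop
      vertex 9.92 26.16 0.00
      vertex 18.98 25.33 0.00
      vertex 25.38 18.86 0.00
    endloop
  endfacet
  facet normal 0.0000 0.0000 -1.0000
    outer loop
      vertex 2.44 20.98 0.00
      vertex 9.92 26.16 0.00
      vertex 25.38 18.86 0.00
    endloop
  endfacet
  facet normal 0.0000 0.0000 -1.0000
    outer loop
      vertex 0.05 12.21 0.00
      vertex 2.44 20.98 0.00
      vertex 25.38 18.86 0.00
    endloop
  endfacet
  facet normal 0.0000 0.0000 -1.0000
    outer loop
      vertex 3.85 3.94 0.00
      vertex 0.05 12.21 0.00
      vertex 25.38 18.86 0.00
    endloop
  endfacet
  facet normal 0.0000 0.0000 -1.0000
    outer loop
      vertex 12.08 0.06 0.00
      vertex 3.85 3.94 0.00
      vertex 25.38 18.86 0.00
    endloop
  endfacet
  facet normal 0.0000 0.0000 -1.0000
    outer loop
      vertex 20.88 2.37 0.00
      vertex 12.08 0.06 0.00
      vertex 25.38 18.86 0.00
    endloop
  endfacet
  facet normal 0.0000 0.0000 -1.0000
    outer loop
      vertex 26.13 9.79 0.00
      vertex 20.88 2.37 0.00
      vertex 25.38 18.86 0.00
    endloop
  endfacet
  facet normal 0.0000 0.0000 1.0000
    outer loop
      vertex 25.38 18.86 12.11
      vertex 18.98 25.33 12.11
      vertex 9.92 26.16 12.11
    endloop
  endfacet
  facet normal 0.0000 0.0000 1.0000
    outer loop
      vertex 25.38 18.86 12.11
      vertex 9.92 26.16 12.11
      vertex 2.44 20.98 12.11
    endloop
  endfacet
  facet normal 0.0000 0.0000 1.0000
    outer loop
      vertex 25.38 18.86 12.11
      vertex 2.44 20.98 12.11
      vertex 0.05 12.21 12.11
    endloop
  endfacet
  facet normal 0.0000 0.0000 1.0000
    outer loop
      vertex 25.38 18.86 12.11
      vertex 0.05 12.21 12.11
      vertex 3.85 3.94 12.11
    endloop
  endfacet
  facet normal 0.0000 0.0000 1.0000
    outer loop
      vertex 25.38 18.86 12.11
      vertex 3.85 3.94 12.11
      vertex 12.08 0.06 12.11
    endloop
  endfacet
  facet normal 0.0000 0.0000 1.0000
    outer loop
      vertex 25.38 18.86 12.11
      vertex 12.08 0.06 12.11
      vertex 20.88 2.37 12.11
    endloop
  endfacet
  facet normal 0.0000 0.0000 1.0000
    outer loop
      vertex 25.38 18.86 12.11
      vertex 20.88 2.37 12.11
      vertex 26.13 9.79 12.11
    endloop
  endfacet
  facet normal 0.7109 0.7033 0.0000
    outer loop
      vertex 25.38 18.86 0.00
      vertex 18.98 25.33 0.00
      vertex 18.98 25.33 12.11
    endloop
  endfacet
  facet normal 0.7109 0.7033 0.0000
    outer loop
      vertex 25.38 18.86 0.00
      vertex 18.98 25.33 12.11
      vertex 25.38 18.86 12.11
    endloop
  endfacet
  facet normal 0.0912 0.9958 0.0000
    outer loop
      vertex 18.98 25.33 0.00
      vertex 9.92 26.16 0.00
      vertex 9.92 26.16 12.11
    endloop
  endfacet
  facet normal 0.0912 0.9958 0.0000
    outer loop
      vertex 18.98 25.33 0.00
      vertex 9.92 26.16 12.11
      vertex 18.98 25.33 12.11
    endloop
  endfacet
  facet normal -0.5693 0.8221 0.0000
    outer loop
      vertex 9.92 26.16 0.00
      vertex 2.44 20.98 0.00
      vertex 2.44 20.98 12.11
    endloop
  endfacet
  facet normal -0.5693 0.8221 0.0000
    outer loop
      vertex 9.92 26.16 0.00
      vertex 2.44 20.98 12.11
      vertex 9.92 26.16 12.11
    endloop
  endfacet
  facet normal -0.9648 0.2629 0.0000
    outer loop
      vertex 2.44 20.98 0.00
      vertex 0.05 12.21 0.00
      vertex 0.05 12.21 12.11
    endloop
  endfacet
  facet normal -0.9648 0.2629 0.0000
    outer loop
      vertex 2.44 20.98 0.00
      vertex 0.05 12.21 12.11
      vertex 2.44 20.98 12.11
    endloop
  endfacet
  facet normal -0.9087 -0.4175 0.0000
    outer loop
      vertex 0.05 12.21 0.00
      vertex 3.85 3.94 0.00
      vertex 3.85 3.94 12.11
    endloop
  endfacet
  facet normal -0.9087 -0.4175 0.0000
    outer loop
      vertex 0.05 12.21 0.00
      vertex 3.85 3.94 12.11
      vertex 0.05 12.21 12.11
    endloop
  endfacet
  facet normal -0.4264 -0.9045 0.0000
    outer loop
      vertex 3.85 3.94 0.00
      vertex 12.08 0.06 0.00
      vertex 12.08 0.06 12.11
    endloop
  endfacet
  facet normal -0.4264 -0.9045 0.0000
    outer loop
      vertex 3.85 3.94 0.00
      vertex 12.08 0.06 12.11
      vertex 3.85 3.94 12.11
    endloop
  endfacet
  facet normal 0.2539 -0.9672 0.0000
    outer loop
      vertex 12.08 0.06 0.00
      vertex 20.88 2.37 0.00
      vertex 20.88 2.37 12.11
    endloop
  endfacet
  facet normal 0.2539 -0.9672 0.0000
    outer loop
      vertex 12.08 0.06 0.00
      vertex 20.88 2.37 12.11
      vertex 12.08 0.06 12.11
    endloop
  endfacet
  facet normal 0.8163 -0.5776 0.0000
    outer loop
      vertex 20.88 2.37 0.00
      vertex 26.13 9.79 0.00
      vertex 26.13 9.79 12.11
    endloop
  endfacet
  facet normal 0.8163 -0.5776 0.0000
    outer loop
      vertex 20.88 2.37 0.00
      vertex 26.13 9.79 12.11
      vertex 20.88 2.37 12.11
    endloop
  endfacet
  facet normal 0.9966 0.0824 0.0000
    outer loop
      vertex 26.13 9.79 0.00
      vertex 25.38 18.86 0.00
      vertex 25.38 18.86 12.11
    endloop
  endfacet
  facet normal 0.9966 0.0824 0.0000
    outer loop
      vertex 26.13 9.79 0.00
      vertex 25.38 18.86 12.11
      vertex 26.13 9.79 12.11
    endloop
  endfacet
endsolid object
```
; perimeter-only toolpath
G21 ; units = mm
G90 ; absolute positioning
G28 ; home
; layer 1
G0 Z1.51
G0 X25.38 Y18.86
G1 X18.98 Y25.33
G1 X9.92 Y26.16
G1 X2.44 Y20.98
G1 X0.05 Y12.21
G1 X3.85 Y3.94
G1 X12.08 Y0.06
G1 X20.88 Y2.37
G1 X26.13 Y9.79
G1 X25.38 Y18.86
; layer 2
G0 Z3.03
G0 X25.38 Y18.86
G1 X18.98 Y25.33
G1 X9.92 Y26.16
G1 X2.44 Y20.98
G1 X0.05 Y12.21
G1 X3.85 Y3.94
G1 X12.08 Y0.06
G1 X20.88 Y2.37
G1 X26.13 Y9.79
G1 X25.38 Y18.86
; layer 3
G0 Z4.54
G0 X25.38 Y18.86
G1 X18.98 Y25.33
G1 X9.92 Y26.16
G1 X2.44 Y20.98
G1 X0.05 Y12.21
G1 X3.85 Y3.94
G1 X12.08 Y0.06
G1 X20.88 Y2.37
G1 X26.13 Y9.79
G1 X25.38 Y18.86
; layer 4
G0 Z6.05
G0 X25.38 Y18.86
G1 X18.98 Y25.33
G1 X9.92 Y26.16
G1 X2.44 Y20.98
G1 X0.05 Y12.21
G1 X3.85 Y3.94
G1 X12.08 Y0.06
G1 X20.88 Y2.37
G1 X26.13 Y9.79
G1 X25.38 Y18.86
; layer 5
G0 Z7.57
G0 X25.38 Y18.86
G1 X18.98 Y25.33
G1 X9.92 Y26.16
G1 X2.44 Y20.98
G1 X0.05 Y12.21
G1 X3.85 Y3.94
G1 X12.08 Y0.06
G1 X20.88 Y2.37
G1 X26.13 Y9.79
G1 X25.38 Y18.86
; layer 6
G0 Z9.08
G0 X25.38 Y18.86
G1 X18.98 Y25.33
G1 X9.92 Y26.16
G1 X2.44 Y20.98
G1 X0.05 Y12.21
G1 X3.85 Y3.94
G1 X12.08 Y0.06
G1 X20.88 Y2.37
G1 X26.13 Y9.79
G1 X25.38 Y18.86
; layer 7
G0 Z10.60
G0 X25.38 Y18.86
G1 X18.98 Y25.33
G1 X9.92 Y26.16
G1 X2.44 Y20.98
G1 X0.05 Y12.21
G1 X3.85 Y3.94
G1 X12.08 Y0.06
G1 X20.88 Y2.37
G1 X26.13 Y9.79
G1 X25.38 Y18.86
; layer 8
G0 Z12.11
G0 X25.38 Y18.86
G1 X18.98 Y25.33
G1 X9.92 Y26.16
G1 X2.44 Y20.98
G1 X0.05 Y12.21
G1 X3.85 Y3.94
G1 X12.08 Y0.06
G1 X20.88 Y2.37
G1 X26.13 Y9.79
G1 X25.38 Y18.86
M2 ; end

The solid is a regular 9-sided prism (a cylinder approximated with 9 flat sides), circumscribed radius ≈ 13.3 mm, height ≈ 12.1 mm. Slicing at Δz = 1.51 mm — 8 equal slices spanning the solid's height, so layer i sits at z = i·h/8 — gives 8 non-empty perimeters. Each is a 9-segment closed polygon; G0 lifts to the layer z and rapids to the start vertex, then G1 traces the edges.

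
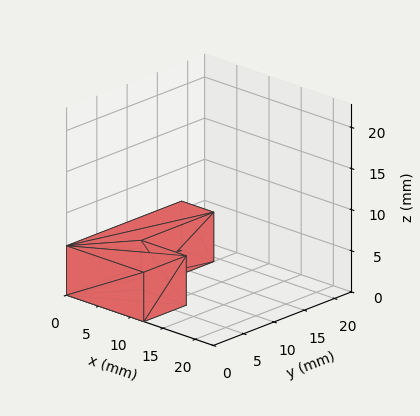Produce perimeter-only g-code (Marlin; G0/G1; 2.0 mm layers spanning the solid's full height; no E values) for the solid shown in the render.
Reading the render: the shape is an L-shaped prism: outer 12 × 19 mm, arm thicknesses ≈ 7 mm (horizontal) and 5 mm (vertical), extruded 6 mm in z (dimensions read to the nearest mm from the axis ticks). For the g-code, the solid's height is divided into equal slices at the stated Δz and each level perimeter traced with G1 moves after a G0 lift.

; perimeter-only toolpath
G21 ; units = mm
G90 ; absolute positioning
G28 ; home
; layer 1
G0 Z2.0
G0 X0.0 Y0.0
G1 X12.0 Y0.0
G1 X12.0 Y7.0
G1 X5.0 Y7.0
G1 X5.0 Y19.0
G1 X0.0 Y19.0
G1 X0.0 Y0.0
; layer 2
G0 Z4.0
G0 X0.0 Y0.0
G1 X12.0 Y0.0
G1 X12.0 Y7.0
G1 X5.0 Y7.0
G1 X5.0 Y19.0
G1 X0.0 Y19.0
G1 X0.0 Y0.0
; layer 3
G0 Z6.0
G0 X0.0 Y0.0
G1 X12.0 Y0.0
G1 X12.0 Y7.0
G1 X5.0 Y7.0
G1 X5.0 Y19.0
G1 X0.0 Y19.0
G1 X0.0 Y0.0
M2 ; end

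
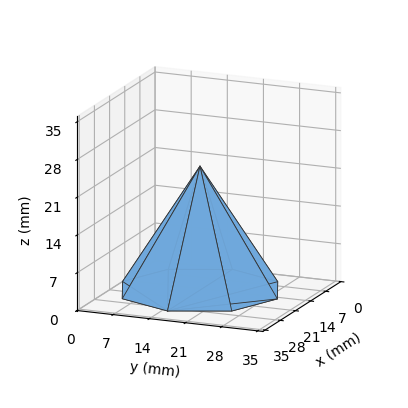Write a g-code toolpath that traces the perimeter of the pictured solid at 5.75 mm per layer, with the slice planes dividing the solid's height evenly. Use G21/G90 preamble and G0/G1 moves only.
Reading the render: the shape is a regular 8-sided pyramid, base circumscribed radius ≈ 15 mm, apex at z ≈ 23 mm (dimensions read to the nearest mm from the axis ticks). For the g-code, the solid's height is divided into equal slices at the stated Δz and each level perimeter traced with G1 moves after a G0 lift.

; perimeter-only toolpath
G21 ; units = mm
G90 ; absolute positioning
G28 ; home
; layer 1
G0 Z5.75
G0 X26.25 Y15.00
G1 X22.96 Y22.96
G1 X15.00 Y26.25
G1 X7.04 Y22.96
G1 X3.75 Y15.00
G1 X7.04 Y7.04
G1 X15.00 Y3.75
G1 X22.96 Y7.04
G1 X26.25 Y15.00
; layer 2
G0 Z11.50
G0 X22.50 Y15.00
G1 X20.30 Y20.30
G1 X15.00 Y22.50
G1 X9.70 Y20.30
G1 X7.50 Y15.00
G1 X9.70 Y9.70
G1 X15.00 Y7.50
G1 X20.30 Y9.70
G1 X22.50 Y15.00
; layer 3
G0 Z17.25
G0 X18.75 Y15.00
G1 X17.65 Y17.65
G1 X15.00 Y18.75
G1 X12.35 Y17.65
G1 X11.25 Y15.00
G1 X12.35 Y12.35
G1 X15.00 Y11.25
G1 X17.65 Y12.35
G1 X18.75 Y15.00
M2 ; end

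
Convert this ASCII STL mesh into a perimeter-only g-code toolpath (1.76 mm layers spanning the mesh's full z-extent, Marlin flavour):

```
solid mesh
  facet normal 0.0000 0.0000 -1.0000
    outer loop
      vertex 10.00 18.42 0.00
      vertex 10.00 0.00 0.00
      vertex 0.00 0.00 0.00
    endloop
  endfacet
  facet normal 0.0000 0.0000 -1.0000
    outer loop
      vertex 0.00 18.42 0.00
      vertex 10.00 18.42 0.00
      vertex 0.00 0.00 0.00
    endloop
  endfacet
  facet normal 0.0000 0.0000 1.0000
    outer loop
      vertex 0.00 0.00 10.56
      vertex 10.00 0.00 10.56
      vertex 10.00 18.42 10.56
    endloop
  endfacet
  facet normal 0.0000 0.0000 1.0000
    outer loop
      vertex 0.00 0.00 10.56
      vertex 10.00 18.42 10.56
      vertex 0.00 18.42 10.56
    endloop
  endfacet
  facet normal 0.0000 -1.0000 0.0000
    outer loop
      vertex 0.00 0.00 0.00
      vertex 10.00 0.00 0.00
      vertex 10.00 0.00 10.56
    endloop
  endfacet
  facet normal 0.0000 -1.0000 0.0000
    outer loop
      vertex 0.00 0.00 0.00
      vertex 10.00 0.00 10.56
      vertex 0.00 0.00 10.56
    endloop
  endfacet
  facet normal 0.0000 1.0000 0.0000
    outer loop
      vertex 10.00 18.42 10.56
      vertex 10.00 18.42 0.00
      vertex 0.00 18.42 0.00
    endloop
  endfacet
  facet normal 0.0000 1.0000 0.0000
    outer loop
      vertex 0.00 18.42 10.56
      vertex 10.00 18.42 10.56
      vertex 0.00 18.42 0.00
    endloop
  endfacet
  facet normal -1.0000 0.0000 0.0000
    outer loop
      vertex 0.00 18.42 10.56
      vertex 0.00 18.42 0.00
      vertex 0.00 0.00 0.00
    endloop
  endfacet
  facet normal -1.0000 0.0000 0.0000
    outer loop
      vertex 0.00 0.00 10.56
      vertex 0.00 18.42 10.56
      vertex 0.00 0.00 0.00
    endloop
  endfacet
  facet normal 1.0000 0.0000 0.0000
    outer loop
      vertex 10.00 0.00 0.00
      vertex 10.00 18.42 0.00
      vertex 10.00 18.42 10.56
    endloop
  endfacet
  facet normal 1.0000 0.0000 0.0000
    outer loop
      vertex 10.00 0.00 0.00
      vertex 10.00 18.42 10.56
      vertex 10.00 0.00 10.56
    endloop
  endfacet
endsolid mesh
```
; perimeter-only toolpath
G21 ; units = mm
G90 ; absolute positioning
G28 ; home
; layer 1
G0 Z1.76
G0 X0.00 Y0.00
G1 X10.00 Y0.00
G1 X10.00 Y18.42
G1 X0.00 Y18.42
G1 X0.00 Y0.00
; layer 2
G0 Z3.52
G0 X0.00 Y0.00
G1 X10.00 Y0.00
G1 X10.00 Y18.42
G1 X0.00 Y18.42
G1 X0.00 Y0.00
; layer 3
G0 Z5.28
G0 X0.00 Y0.00
G1 X10.00 Y0.00
G1 X10.00 Y18.42
G1 X0.00 Y18.42
G1 X0.00 Y0.00
; layer 4
G0 Z7.04
G0 X0.00 Y0.00
G1 X10.00 Y0.00
G1 X10.00 Y18.42
G1 X0.00 Y18.42
G1 X0.00 Y0.00
; layer 5
G0 Z8.80
G0 X0.00 Y0.00
G1 X10.00 Y0.00
G1 X10.00 Y18.42
G1 X0.00 Y18.42
G1 X0.00 Y0.00
; layer 6
G0 Z10.56
G0 X0.00 Y0.00
G1 X10.00 Y0.00
G1 X10.00 Y18.42
G1 X0.00 Y18.42
G1 X0.00 Y0.00
M2 ; end

The solid is a rectangular box, roughly 10 × 18.4 mm footprint and 10.6 mm tall. Slicing at Δz = 1.76 mm — 6 equal slices spanning the solid's height, so layer i sits at z = i·h/6 — gives 6 non-empty perimeters. Each is a 4-segment closed polygon; G0 lifts to the layer z and rapids to the start vertex, then G1 traces the edges.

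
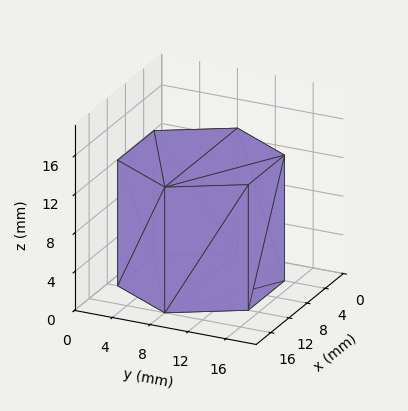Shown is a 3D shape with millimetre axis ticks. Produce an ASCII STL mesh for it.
Reading the render: the shape is a regular 6-sided prism (a cylinder approximated with 6 flat sides), circumscribed radius ≈ 8 mm, height ≈ 13 mm (dimensions read to the nearest mm from the axis ticks). For the STL, each face is triangulated and given an outward normal.

solid part
  facet normal 0.0000 0.0000 -1.0000
    outer loop
      vertex 4.0 14.9 0.0
      vertex 12.0 14.9 0.0
      vertex 16.0 8.0 0.0
    endloop
  endfacet
  facet normal 0.0000 0.0000 -1.0000
    outer loop
      vertex 0.0 8.0 0.0
      vertex 4.0 14.9 0.0
      vertex 16.0 8.0 0.0
    endloop
  endfacet
  facet normal 0.0000 0.0000 -1.0000
    outer loop
      vertex 4.0 1.1 0.0
      vertex 0.0 8.0 0.0
      vertex 16.0 8.0 0.0
    endloop
  endfacet
  facet normal 0.0000 0.0000 -1.0000
    outer loop
      vertex 12.0 1.1 0.0
      vertex 4.0 1.1 0.0
      vertex 16.0 8.0 0.0
    endloop
  endfacet
  facet normal 0.0000 0.0000 1.0000
    outer loop
      vertex 16.0 8.0 13.0
      vertex 12.0 14.9 13.0
      vertex 4.0 14.9 13.0
    endloop
  endfacet
  facet normal 0.0000 0.0000 1.0000
    outer loop
      vertex 16.0 8.0 13.0
      vertex 4.0 14.9 13.0
      vertex 0.0 8.0 13.0
    endloop
  endfacet
  facet normal 0.0000 0.0000 1.0000
    outer loop
      vertex 16.0 8.0 13.0
      vertex 0.0 8.0 13.0
      vertex 4.0 1.1 13.0
    endloop
  endfacet
  facet normal 0.0000 0.0000 1.0000
    outer loop
      vertex 16.0 8.0 13.0
      vertex 4.0 1.1 13.0
      vertex 12.0 1.1 13.0
    endloop
  endfacet
  facet normal 0.8651 0.5015 0.0000
    outer loop
      vertex 16.0 8.0 0.0
      vertex 12.0 14.9 0.0
      vertex 12.0 14.9 13.0
    endloop
  endfacet
  facet normal 0.8651 0.5015 0.0000
    outer loop
      vertex 16.0 8.0 0.0
      vertex 12.0 14.9 13.0
      vertex 16.0 8.0 13.0
    endloop
  endfacet
  facet normal 0.0000 1.0000 0.0000
    outer loop
      vertex 12.0 14.9 0.0
      vertex 4.0 14.9 0.0
      vertex 4.0 14.9 13.0
    endloop
  endfacet
  facet normal 0.0000 1.0000 0.0000
    outer loop
      vertex 12.0 14.9 0.0
      vertex 4.0 14.9 13.0
      vertex 12.0 14.9 13.0
    endloop
  endfacet
  facet normal -0.8651 0.5015 0.0000
    outer loop
      vertex 4.0 14.9 0.0
      vertex 0.0 8.0 0.0
      vertex 0.0 8.0 13.0
    endloop
  endfacet
  facet normal -0.8651 0.5015 0.0000
    outer loop
      vertex 4.0 14.9 0.0
      vertex 0.0 8.0 13.0
      vertex 4.0 14.9 13.0
    endloop
  endfacet
  facet normal -0.8651 -0.5015 0.0000
    outer loop
      vertex 0.0 8.0 0.0
      vertex 4.0 1.1 0.0
      vertex 4.0 1.1 13.0
    endloop
  endfacet
  facet normal -0.8651 -0.5015 0.0000
    outer loop
      vertex 0.0 8.0 0.0
      vertex 4.0 1.1 13.0
      vertex 0.0 8.0 13.0
    endloop
  endfacet
  facet normal 0.0000 -1.0000 0.0000
    outer loop
      vertex 4.0 1.1 0.0
      vertex 12.0 1.1 0.0
      vertex 12.0 1.1 13.0
    endloop
  endfacet
  facet normal 0.0000 -1.0000 0.0000
    outer loop
      vertex 4.0 1.1 0.0
      vertex 12.0 1.1 13.0
      vertex 4.0 1.1 13.0
    endloop
  endfacet
  facet normal 0.8651 -0.5015 0.0000
    outer loop
      vertex 12.0 1.1 0.0
      vertex 16.0 8.0 0.0
      vertex 16.0 8.0 13.0
    endloop
  endfacet
  facet normal 0.8651 -0.5015 0.0000
    outer loop
      vertex 12.0 1.1 0.0
      vertex 16.0 8.0 13.0
      vertex 12.0 1.1 13.0
    endloop
  endfacet
endsolid part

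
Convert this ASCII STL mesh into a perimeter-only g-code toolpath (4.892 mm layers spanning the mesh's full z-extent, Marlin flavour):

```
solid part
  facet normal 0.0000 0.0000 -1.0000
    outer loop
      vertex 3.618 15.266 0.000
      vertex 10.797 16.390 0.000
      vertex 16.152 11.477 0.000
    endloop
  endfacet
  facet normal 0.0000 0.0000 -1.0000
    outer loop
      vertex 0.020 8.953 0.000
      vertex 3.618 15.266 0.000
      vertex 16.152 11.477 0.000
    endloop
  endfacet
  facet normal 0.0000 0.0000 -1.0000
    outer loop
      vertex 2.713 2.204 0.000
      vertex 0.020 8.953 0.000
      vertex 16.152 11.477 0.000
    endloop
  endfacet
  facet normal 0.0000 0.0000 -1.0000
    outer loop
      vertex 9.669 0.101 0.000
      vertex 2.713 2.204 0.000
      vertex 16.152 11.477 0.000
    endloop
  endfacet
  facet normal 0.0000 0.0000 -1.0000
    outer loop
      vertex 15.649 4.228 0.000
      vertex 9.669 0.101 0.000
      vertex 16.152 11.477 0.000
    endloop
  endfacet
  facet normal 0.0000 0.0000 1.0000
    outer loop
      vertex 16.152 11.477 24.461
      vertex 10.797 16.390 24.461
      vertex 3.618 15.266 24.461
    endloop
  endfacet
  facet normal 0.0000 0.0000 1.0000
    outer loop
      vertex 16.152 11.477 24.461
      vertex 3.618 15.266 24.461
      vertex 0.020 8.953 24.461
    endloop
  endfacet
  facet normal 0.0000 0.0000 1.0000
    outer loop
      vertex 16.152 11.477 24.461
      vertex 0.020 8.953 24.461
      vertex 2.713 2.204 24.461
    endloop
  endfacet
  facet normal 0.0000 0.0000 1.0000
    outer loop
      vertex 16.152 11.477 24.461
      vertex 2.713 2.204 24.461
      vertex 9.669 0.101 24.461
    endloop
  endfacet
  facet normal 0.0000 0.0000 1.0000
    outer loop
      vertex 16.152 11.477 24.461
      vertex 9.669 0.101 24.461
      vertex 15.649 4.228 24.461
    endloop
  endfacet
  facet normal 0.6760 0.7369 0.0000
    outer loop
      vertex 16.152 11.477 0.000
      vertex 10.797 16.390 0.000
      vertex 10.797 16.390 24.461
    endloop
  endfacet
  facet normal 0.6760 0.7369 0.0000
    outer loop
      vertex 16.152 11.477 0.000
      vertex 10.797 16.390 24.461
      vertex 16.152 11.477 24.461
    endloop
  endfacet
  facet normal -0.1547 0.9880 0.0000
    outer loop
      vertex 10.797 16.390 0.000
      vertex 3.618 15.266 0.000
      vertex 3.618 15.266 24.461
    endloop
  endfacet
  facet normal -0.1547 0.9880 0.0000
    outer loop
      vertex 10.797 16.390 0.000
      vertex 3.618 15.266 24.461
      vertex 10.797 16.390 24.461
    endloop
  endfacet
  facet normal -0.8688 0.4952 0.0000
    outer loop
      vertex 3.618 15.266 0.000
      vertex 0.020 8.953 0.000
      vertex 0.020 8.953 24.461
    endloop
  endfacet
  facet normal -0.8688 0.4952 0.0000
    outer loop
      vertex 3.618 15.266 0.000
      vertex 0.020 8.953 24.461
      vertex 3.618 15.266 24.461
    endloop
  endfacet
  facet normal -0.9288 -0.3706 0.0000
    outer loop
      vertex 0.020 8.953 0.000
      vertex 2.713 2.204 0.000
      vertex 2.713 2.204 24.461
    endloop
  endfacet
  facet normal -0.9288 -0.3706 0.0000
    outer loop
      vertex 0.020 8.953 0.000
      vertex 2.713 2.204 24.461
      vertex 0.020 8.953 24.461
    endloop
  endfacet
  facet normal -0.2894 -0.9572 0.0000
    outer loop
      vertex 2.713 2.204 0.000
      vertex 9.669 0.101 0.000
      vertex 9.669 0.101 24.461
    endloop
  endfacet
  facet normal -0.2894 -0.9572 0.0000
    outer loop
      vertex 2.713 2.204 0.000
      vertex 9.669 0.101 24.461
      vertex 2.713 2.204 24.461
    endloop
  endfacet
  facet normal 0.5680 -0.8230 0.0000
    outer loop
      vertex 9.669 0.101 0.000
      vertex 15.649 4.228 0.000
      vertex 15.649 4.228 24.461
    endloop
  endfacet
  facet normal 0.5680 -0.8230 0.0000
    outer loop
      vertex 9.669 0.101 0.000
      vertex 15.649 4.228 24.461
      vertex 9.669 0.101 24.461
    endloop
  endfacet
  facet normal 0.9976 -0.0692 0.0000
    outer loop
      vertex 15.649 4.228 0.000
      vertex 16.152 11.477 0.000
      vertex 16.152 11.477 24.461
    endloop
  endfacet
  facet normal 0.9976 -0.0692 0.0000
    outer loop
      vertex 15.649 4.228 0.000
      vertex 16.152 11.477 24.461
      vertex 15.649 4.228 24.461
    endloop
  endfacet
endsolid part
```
; perimeter-only toolpath
G21 ; units = mm
G90 ; absolute positioning
G28 ; home
; layer 1
G0 Z4.892
G0 X16.152 Y11.477
G1 X10.797 Y16.390
G1 X3.618 Y15.266
G1 X0.020 Y8.953
G1 X2.713 Y2.204
G1 X9.669 Y0.101
G1 X15.649 Y4.228
G1 X16.152 Y11.477
; layer 2
G0 Z9.784
G0 X16.152 Y11.477
G1 X10.797 Y16.390
G1 X3.618 Y15.266
G1 X0.020 Y8.953
G1 X2.713 Y2.204
G1 X9.669 Y0.101
G1 X15.649 Y4.228
G1 X16.152 Y11.477
; layer 3
G0 Z14.677
G0 X16.152 Y11.477
G1 X10.797 Y16.390
G1 X3.618 Y15.266
G1 X0.020 Y8.953
G1 X2.713 Y2.204
G1 X9.669 Y0.101
G1 X15.649 Y4.228
G1 X16.152 Y11.477
; layer 4
G0 Z19.569
G0 X16.152 Y11.477
G1 X10.797 Y16.390
G1 X3.618 Y15.266
G1 X0.020 Y8.953
G1 X2.713 Y2.204
G1 X9.669 Y0.101
G1 X15.649 Y4.228
G1 X16.152 Y11.477
; layer 5
G0 Z24.461
G0 X16.152 Y11.477
G1 X10.797 Y16.390
G1 X3.618 Y15.266
G1 X0.020 Y8.953
G1 X2.713 Y2.204
G1 X9.669 Y0.101
G1 X15.649 Y4.228
G1 X16.152 Y11.477
M2 ; end

The solid is a regular 7-sided prism (a cylinder approximated with 7 flat sides), circumscribed radius ≈ 8.37 mm, height ≈ 24.5 mm. Slicing at Δz = 4.892 mm — 5 equal slices spanning the solid's height, so layer i sits at z = i·h/5 — gives 5 non-empty perimeters. Each is a 7-segment closed polygon; G0 lifts to the layer z and rapids to the start vertex, then G1 traces the edges.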